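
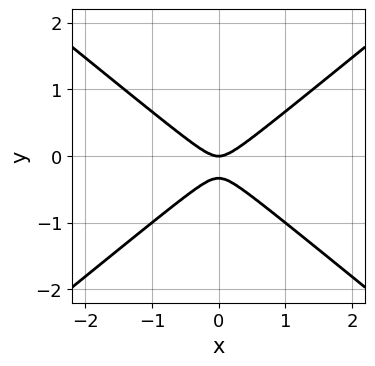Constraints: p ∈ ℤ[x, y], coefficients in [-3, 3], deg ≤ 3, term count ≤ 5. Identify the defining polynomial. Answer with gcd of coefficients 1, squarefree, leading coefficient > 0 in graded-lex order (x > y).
2*x^2 - 3*y^2 - y

(a) Degree: a generic line meets the curve in up to 2 points, so deg p = 2.
(b) Symmetries: mirror symmetry x ↦ −x ⇒ only even powers of x.
(c) From the visible intercepts: it crosses the x-axis at the gridline x = 0; it crosses the y-axis at the gridline y = 0.
(d) Together with the visible shape, these determine p as stated.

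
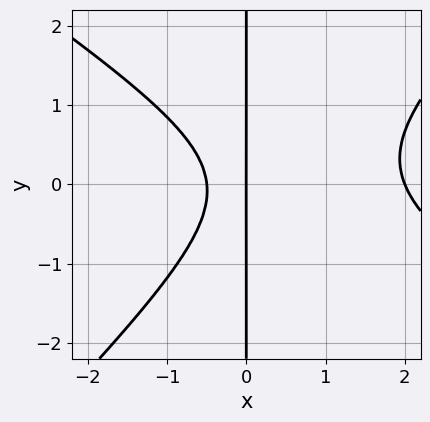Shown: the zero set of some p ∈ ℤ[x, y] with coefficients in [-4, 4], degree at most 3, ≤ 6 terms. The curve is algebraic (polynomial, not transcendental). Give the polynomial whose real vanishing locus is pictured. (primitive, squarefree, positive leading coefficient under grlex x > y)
First, the degree is 3 — a generic line meets the curve in up to 3 points.
Next, observable constraints: every point of the y-axis in the box is on the curve; among the integer gridlines, it crosses the x-axis at x ∈ {0, 2}.
Finally, these observations pin down the coefficients.

2*x^3 + x^2*y - 3*x*y^2 - 3*x^2 - 2*x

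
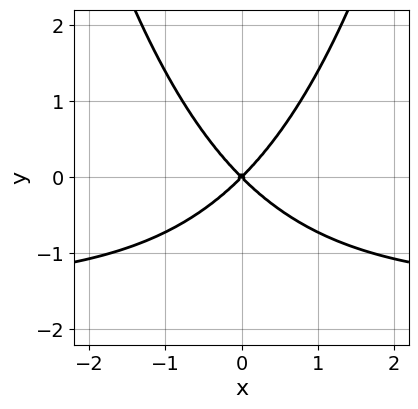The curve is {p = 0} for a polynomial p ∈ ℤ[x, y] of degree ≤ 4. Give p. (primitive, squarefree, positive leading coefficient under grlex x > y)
2*x^2*y + 3*x^2 - 3*y^2

deg p = 3. No degree-2 curve has this shape.
Symmetries: it's symmetric under x → −x, forcing even powers of x.
Checking where it meets the axes: one y-axis crossing is at y = 0; one x-axis crossing is at x = 0.
Fitting integer coefficients to these (and the overall shape) gives p.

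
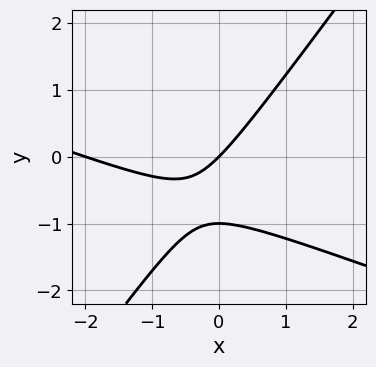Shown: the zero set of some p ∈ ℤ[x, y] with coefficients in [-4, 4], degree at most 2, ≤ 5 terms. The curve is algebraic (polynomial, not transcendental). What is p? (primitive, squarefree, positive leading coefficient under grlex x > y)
x^2 + 2*x*y - 2*y^2 + 2*x - 2*y

(a) The degree is 2 — no degree-1 curve has this shape.
(b) Against the integer gridlines: the x-axis gridline crossings are at x ∈ {-2, 0}; the y-axis gridline crossings are at y ∈ {-1, 0}.
(c) The integer polynomial consistent with all of this is the stated p.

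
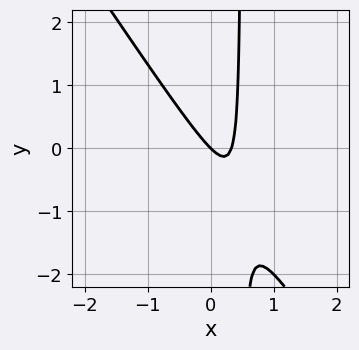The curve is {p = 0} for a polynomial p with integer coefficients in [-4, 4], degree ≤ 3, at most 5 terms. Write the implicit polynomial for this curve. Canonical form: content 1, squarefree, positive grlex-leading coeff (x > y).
(a) deg p = 2.
(b) Against the integer gridlines: it meets the x-axis at x = 0 (among the integer gridlines); it meets the y-axis at y = 0 (among the integer gridlines).
(c) Fitting integer coefficients to these (and the overall shape) gives p.

3*x^2 + 2*x*y - x - y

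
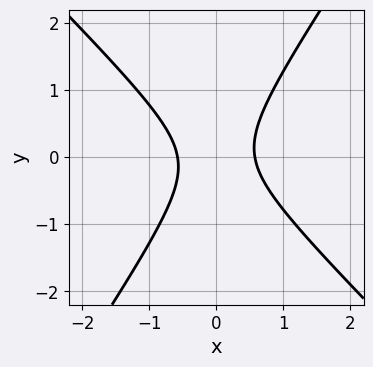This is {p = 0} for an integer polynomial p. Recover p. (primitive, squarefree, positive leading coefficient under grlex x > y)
deg p = 2. The shape is more complex than any degree-1 curve.
From the visible intercepts: it misses every integer gridline on the y-axis.
Matching integer coefficients to the picture gives p.

3*x^2 + x*y - 2*y^2 - 1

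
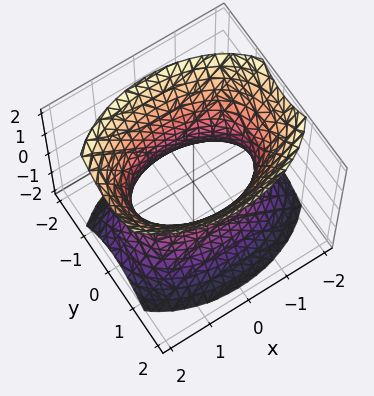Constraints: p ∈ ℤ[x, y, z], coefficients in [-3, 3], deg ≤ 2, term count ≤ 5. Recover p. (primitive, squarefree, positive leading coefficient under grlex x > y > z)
x^2 + 2*y^2 - z^2 - 2

First, deg p = 2.
Then, symmetries: mirror symmetry y ↦ −y ⇒ only even powers of y; it's symmetric under z → −z, forcing even powers of z; the x ↦ −x reflection is a symmetry, so x appears only in even powers.
Next, observable constraints: the y-axis gridline crossings are at y ∈ {-1, 1}; it misses every integer gridline on the z-axis.
Finally, these observations pin down the coefficients.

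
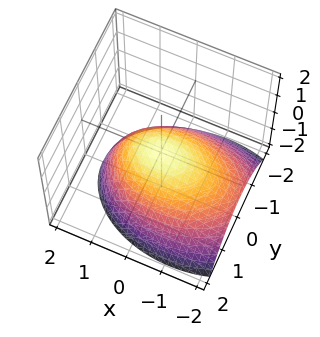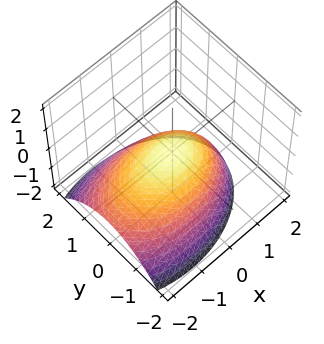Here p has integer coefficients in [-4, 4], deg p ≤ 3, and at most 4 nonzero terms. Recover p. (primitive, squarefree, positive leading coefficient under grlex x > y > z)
x^2 - x*z + 2*y^2 + 3*z

Degree: a generic line meets the surface in up to 2 points, so deg p = 2.
Against the integer gridlines: one y-axis crossing is at y = 0; it crosses the z-axis at the gridline z = 0; one x-axis crossing is at x = 0.
These observations pin down the coefficients.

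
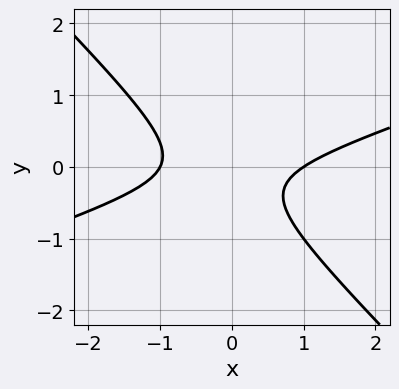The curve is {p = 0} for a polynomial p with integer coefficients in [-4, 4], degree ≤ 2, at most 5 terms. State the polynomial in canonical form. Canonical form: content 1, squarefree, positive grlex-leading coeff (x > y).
x^2 - 2*x*y - 3*y^2 - y - 1

deg p = 2. A generic line meets the curve in up to 2 points.
From the visible intercepts: among the integer gridlines, it crosses the x-axis at x ∈ {-1, 1}; the curve avoids every integer y-axis point in the box.
These observations pin down the coefficients.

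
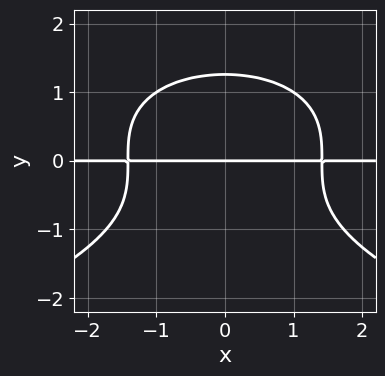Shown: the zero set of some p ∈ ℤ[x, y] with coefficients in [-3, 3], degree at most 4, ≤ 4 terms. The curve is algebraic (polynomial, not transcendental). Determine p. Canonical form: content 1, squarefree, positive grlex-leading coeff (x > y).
y^4 + x^2*y - 2*y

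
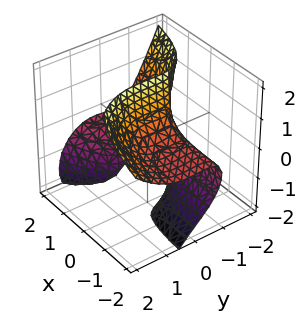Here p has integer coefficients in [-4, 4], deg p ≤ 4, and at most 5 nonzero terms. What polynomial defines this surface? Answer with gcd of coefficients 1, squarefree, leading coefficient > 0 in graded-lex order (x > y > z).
2*x*y*z + 2*x*z^2 + 2*y^3 + 3*x*z + 1

Degree: no degree-2 surface has this shape, so deg p = 3.
Observable constraints: no x-intercept at any integer in the box; no z-intercept at any integer in the box.
Matching integer coefficients to the picture gives p.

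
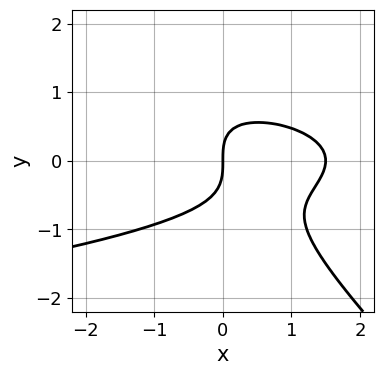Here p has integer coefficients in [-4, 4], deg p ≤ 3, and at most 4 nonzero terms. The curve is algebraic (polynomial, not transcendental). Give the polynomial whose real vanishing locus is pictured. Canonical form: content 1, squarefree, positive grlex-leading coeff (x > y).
(a) The degree is 3 — no degree-2 curve has this shape.
(b) From the visible intercepts: one y-axis crossing is at y = 0; one x-axis crossing is at x = 0.
(c) Assembling these constraints gives the stated polynomial.

3*x*y^2 + 3*y^3 + 2*x^2 - 3*x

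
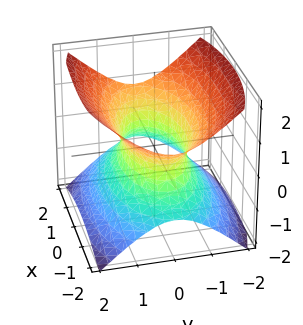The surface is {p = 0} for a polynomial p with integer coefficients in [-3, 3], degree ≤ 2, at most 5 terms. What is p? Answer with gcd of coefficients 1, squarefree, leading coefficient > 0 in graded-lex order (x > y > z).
First, deg p = 2. An hourglass — one-sheet hyperboloid; a quadric.
Next, symmetries: it's symmetric under z → −z, forcing even powers of z; it's symmetric under y → −y, forcing even powers of y; the x ↦ −x reflection is a symmetry, so x appears only in even powers.
Next, checking where it meets the axes: the surface avoids every integer z-axis point in the box.
Finally, assembling these constraints gives the stated polynomial.

x^2 + 3*y^2 - 3*z^2 - 2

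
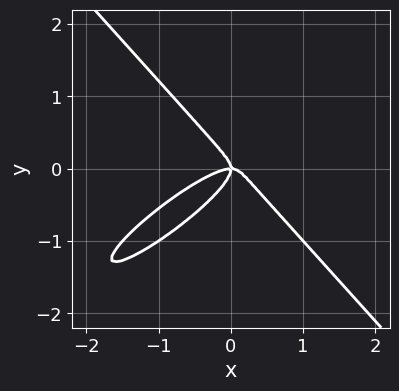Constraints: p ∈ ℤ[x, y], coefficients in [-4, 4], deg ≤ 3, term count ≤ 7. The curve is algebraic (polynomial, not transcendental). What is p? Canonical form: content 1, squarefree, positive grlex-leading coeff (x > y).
2*x^3 - 3*x^2*y - x*y^2 + 3*y^3 + x*y

First, degree: a generic line meets the curve in up to 3 points, so deg p = 3.
Then, against the integer gridlines: it crosses the y-axis at the gridline y = 0; it crosses the x-axis at the gridline x = 0.
Finally, together with the visible shape, these determine p as stated.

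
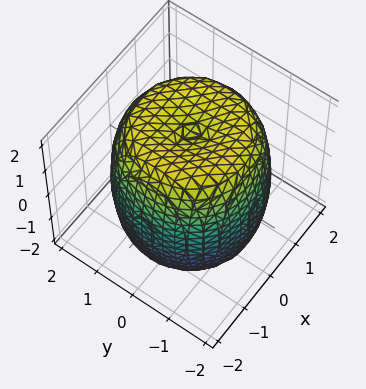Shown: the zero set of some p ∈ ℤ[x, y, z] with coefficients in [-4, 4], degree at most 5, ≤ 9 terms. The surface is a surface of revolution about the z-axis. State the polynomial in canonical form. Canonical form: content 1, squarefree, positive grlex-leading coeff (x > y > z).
x^4 + 2*x^2*y^2 + y^4 - 2*x^2 - 2*y^2 + z^2 - 3

(a) The degree is 4 — a generic line meets the surface in up to 4 points.
(b) Symmetries: rotational symmetry about the z-axis ⇒ p depends on x, y only through x² + y².
(c) From the axis intercepts and sections: a circular section at z = 0 has radius between 1 and 2.
(d) These observations pin down the coefficients.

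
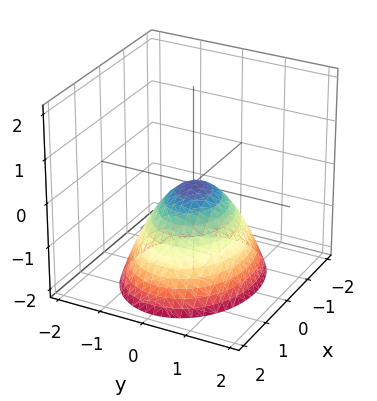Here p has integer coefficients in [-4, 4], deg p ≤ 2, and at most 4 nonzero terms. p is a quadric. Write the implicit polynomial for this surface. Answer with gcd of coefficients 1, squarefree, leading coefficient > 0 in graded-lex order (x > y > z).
2*x^2 + 3*y^2 + 3*z

First, the degree is 2 — a paraboloid; a quadric.
Then, symmetries: the y ↦ −y reflection is a symmetry, so y appears only in even powers; mirror symmetry x ↦ −x ⇒ only even powers of x.
Then, from the visible intercepts: it meets the z-axis at z = 0 (among the integer gridlines); it meets the x-axis at x = 0 (among the integer gridlines); one y-axis crossing is at y = 0.
Finally, matching integer coefficients to the picture gives p.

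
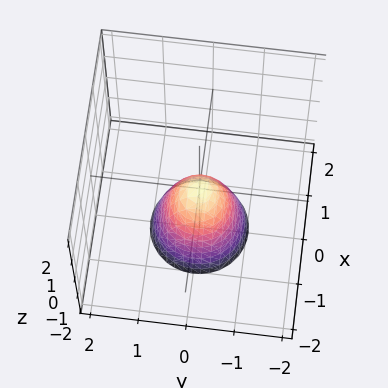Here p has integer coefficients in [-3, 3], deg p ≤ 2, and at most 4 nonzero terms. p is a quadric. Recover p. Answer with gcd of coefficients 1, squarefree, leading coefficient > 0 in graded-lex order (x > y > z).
2*x^2 + 2*y^2 + z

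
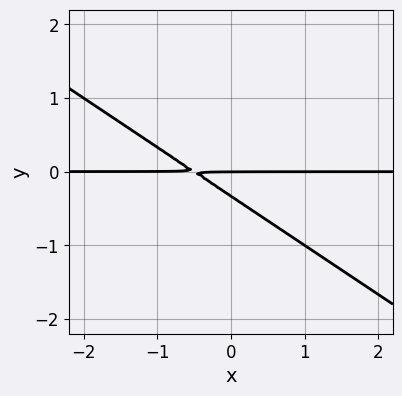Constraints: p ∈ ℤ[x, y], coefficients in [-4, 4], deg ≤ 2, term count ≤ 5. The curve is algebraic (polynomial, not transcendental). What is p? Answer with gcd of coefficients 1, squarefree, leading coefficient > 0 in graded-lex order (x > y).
2*x*y + 3*y^2 + y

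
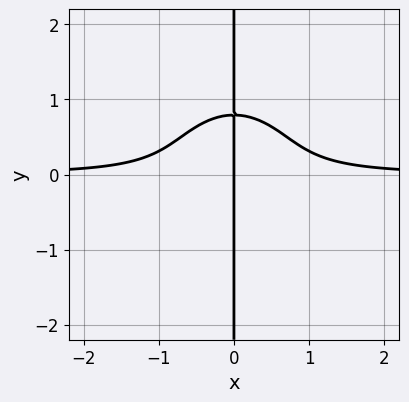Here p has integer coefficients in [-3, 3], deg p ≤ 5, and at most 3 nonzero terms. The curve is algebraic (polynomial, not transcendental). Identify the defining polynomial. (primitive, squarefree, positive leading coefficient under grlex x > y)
First, deg p = 4. No degree-3 curve has this shape.
Next, against the integer gridlines: the visible y-axis segment lies entirely on the curve; it crosses the x-axis at the gridline x = 0.
Finally, assembling these constraints gives the stated polynomial.

3*x^3*y + 2*x*y^3 - x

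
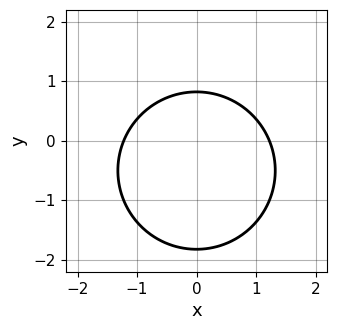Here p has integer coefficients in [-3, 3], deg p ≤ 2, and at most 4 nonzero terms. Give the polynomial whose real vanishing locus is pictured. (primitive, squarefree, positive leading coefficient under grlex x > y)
(a) deg p = 2.
(b) Symmetries: mirror symmetry x ↦ −x ⇒ only even powers of x.
(c) Solving for integer coefficients yields p as stated.

2*x^2 + 2*y^2 + 2*y - 3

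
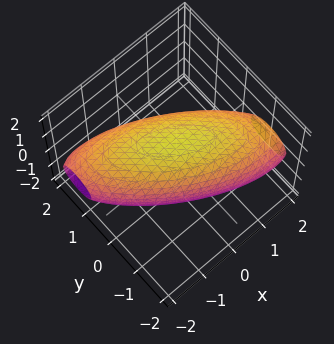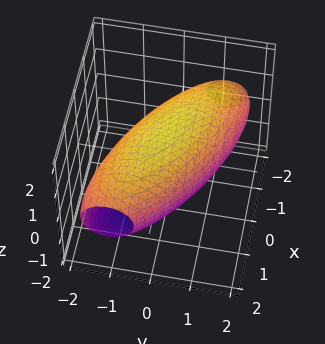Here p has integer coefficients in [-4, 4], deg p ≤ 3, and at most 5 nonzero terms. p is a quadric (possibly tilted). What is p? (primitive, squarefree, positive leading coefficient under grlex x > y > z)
The degree is 2 — the shape is more complex than any degree-1 surface.
Solving for integer coefficients yields p as stated.

x^2 + 2*x*y + 2*y^2 + 2*z^2 - 3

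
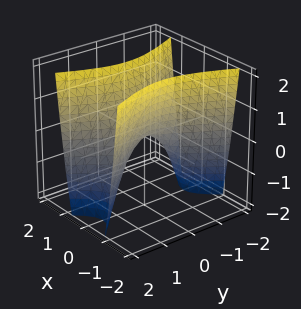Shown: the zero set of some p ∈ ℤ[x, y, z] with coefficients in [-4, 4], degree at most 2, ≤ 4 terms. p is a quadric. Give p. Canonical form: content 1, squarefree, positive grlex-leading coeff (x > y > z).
deg p = 2. A hyperbolic paraboloid; a quadric.
Symmetries: it's symmetric under y → −y, forcing even powers of y; the x ↦ −x reflection is a symmetry, so x appears only in even powers.
Checking where it meets the axes: one x-axis crossing is at x = 0; it crosses the z-axis at the gridline z = 0.
Putting this together gives p.

3*x^2 - y^2 - z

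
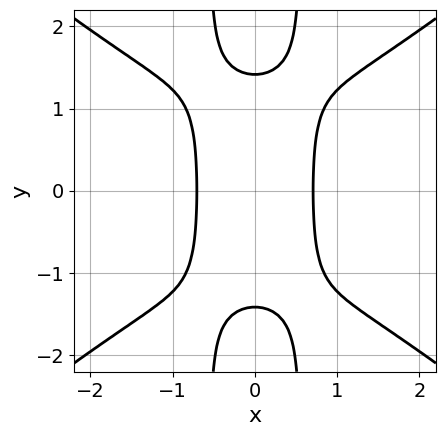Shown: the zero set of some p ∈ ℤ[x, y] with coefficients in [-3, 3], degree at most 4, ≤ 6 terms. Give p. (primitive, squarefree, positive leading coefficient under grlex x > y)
First, degree: a generic line meets the curve in up to 4 points, so deg p = 4.
Then, symmetries: the x ↦ −x reflection is a symmetry, so x appears only in even powers; the y ↦ −y reflection is a symmetry, so y appears only in even powers.
Finally, together with the visible shape, these determine p as stated.

2*x^4 - 3*x^2*y^2 + 3*x^2 + y^2 - 2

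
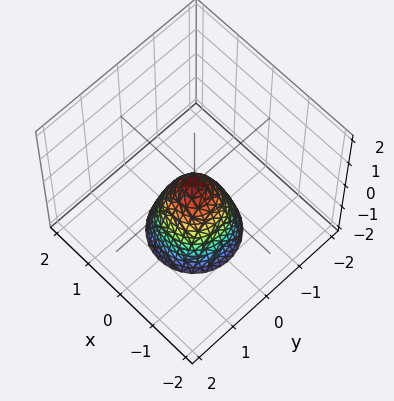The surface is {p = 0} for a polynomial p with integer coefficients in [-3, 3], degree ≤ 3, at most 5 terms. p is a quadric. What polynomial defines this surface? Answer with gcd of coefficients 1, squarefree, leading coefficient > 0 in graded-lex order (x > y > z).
2*x^2 + 2*y^2 + z

Degree: a single bowl opening along one axis; a quadric, so deg p = 2.
Symmetry: the surface is invariant under rotation about z: p = q(x² + y², z).
Observable constraints: a circular section at z = -1 has radius between 0 and 1; it meets the x-axis at x = 0 (among the integer gridlines).
These observations pin down the coefficients.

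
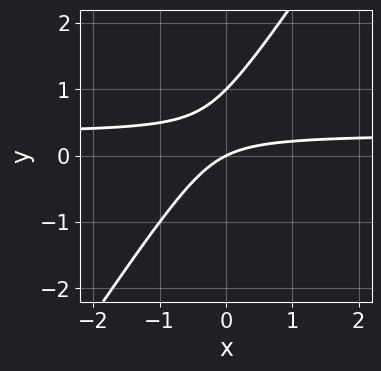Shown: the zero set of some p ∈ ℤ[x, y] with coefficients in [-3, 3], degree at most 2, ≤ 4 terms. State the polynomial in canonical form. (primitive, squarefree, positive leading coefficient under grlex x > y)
1. Degree: a generic line meets the curve in up to 2 points, so deg p = 2.
2. Reading off the gridlines: it meets the x-axis at x = 0 (among the integer gridlines); the y-axis gridline crossings are at y ∈ {0, 1}.
3. Together with the visible shape, these determine p as stated.

3*x*y - 2*y^2 - x + 2*y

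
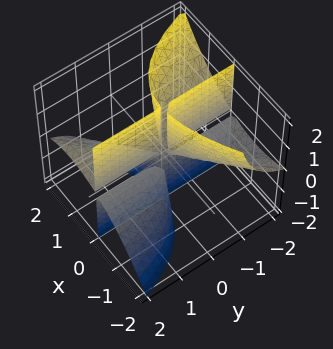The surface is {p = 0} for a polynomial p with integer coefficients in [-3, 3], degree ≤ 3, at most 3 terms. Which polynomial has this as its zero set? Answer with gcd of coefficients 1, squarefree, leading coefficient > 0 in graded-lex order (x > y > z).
x^3 - x^2*y + 2*x*y*z

(a) There are 2 components. Treating them together as one polynomial.
(b) deg p = 3. The shape is more complex than any degree-2 surface.
(c) Observable constraints: the visible z-axis segment lies entirely on the surface; it meets the x-axis at x = 0 (among the integer gridlines).
(d) Solving for integer coefficients yields p as stated.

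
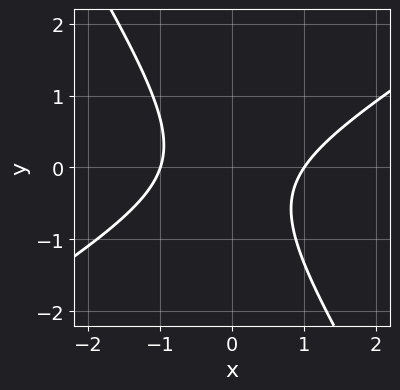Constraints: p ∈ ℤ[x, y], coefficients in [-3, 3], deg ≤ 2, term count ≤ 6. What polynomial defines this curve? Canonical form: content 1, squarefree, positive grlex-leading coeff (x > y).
Degree: a generic line meets the curve in up to 2 points, so deg p = 2.
Checking where it meets the axes: among the integer gridlines, it crosses the x-axis at x ∈ {-1, 1}; no y-intercept at any integer in the box.
Together with the visible shape, these determine p as stated.

3*x^2 - 3*x*y - 3*y^2 - y - 3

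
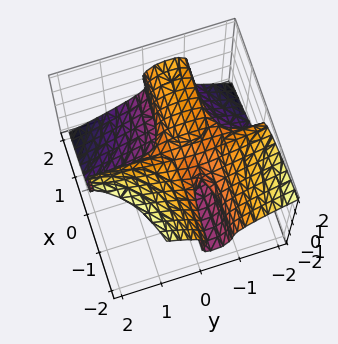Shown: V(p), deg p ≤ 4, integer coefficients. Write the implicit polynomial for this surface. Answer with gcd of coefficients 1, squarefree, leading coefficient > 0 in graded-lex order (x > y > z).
deg p = 3.
Checking where it meets the axes: every point of the y-axis in the box is on the surface; every point of the x-axis in the box is on the surface; one z-axis crossing is at z = 1.
These observations pin down the coefficients.

3*x*y^2 + x*y*z + 3*z^3 + 2*x*y - 3*z^2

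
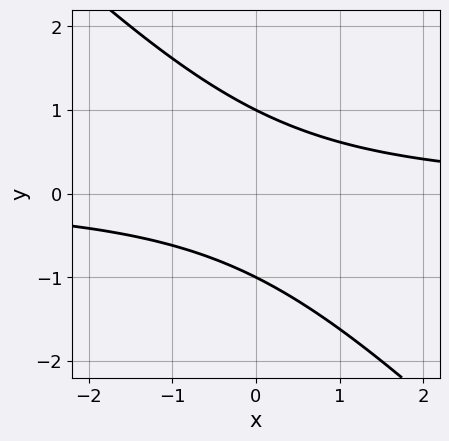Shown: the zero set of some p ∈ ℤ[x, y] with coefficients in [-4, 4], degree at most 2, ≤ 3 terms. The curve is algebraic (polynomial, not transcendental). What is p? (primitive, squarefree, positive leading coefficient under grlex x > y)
x*y + y^2 - 1

(a) Degree: a generic line meets the curve in up to 2 points, so deg p = 2.
(b) Observable constraints: no x-intercept at any integer in the box; among the integer gridlines, it crosses the y-axis at y ∈ {-1, 1}.
(c) These observations pin down the coefficients.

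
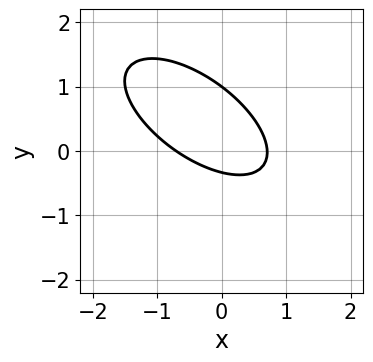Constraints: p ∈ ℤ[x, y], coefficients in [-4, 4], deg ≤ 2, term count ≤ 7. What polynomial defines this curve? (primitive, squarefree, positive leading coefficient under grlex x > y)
2*x^2 + 3*x*y + 3*y^2 - 2*y - 1

The degree is 2 — no degree-1 curve has this shape.
From the visible intercepts: it meets the y-axis at y = 1 (among the integer gridlines).
Assembling these constraints gives the stated polynomial.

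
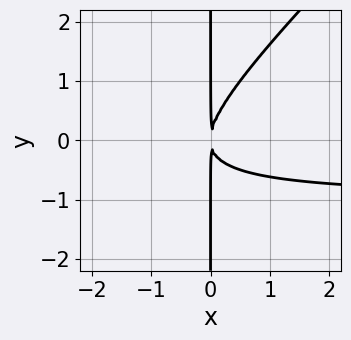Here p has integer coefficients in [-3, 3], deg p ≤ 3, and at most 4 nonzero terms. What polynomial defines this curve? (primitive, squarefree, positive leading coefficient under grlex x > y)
x^2*y - x*y^2 + x^2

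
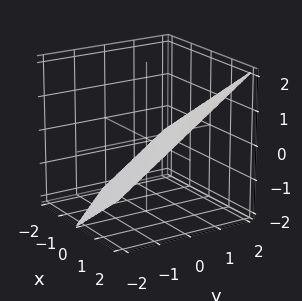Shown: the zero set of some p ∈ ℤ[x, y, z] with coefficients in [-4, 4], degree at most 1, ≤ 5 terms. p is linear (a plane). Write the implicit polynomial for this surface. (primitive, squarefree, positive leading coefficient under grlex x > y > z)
First, degree: every cross-section is a straight line — this is a plane, so deg p = 1.
Then, observable constraints: it meets the y-axis at y = 1 (among the integer gridlines); it crosses the x-axis at the gridline x = 1.
Finally, the integer polynomial consistent with all of this is the stated p.

2*x + 2*y - 3*z - 2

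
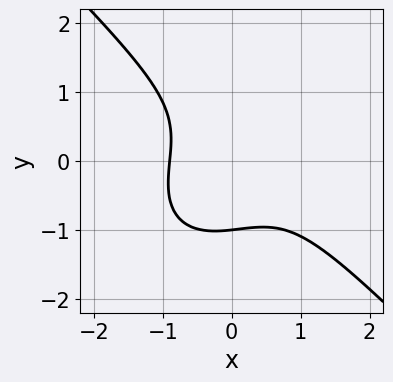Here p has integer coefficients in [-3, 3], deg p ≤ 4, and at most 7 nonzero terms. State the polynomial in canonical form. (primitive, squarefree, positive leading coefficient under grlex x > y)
First, deg p = 3. A generic line meets the curve in up to 3 points.
Then, checking where it meets the axes: it meets the y-axis at y = -1 (among the integer gridlines).
Finally, these observations pin down the coefficients.

3*x^3 + 3*y^3 - x^2 + x*y + 3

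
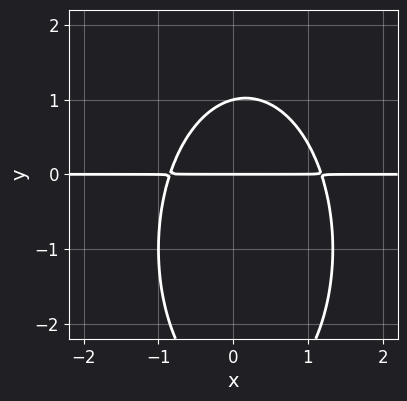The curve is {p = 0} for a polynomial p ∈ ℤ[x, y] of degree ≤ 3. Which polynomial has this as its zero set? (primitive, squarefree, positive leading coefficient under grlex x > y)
3*x^2*y + y^3 - x*y + 2*y^2 - 3*y

1. Degree: a generic line meets the curve in up to 3 points, so deg p = 3.
2. Observable constraints: the visible x-axis segment lies entirely on the curve; the y-axis gridline crossings are at y ∈ {0, 1}.
3. Fitting integer coefficients to these (and the overall shape) gives p.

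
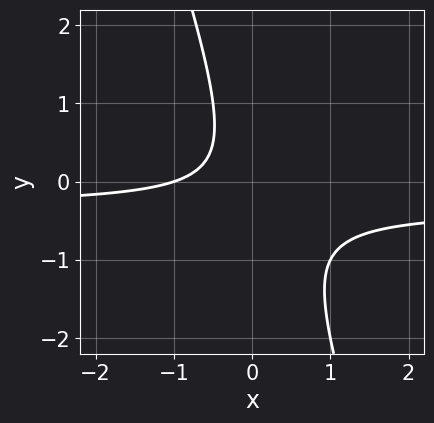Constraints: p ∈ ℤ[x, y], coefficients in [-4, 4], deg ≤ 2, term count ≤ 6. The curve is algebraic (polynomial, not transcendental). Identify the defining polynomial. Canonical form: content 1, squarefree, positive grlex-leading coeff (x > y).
First, deg p = 2. The shape is more complex than any degree-1 curve.
Then, from the visible intercepts: one x-axis crossing is at x = -1; it misses every integer gridline on the y-axis.
Finally, solving for integer coefficients yields p as stated.

3*x*y + y^2 + x + 1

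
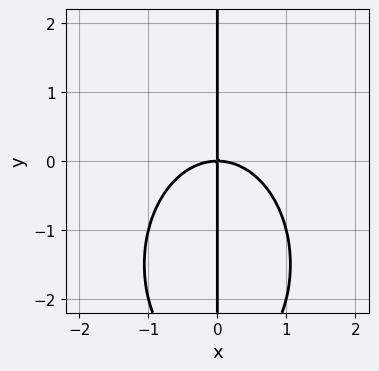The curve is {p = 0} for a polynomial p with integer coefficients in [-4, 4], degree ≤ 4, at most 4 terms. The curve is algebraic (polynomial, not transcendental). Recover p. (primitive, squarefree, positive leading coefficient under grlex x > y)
2*x^3 + x*y^2 + 3*x*y

deg p = 3. The shape is more complex than any degree-2 curve.
From the visible intercepts: the visible y-axis segment lies entirely on the curve; one x-axis crossing is at x = 0.
Fitting integer coefficients to these (and the overall shape) gives p.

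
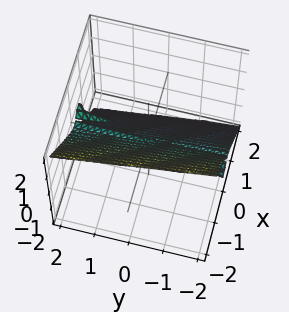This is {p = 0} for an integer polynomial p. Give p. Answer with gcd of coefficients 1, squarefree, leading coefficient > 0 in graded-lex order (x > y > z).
3*x^3 - x*y*z + 2*z^3

(a) There are 3 components. They look like related sheets of one shape, so recover p as a whole.
(b) The degree is 3 — no degree-2 surface has this shape.
(c) Observable constraints: one x-axis crossing is at x = 0; it meets the z-axis at z = 0 (among the integer gridlines); every point of the y-axis in the box is on the surface.
(d) Matching integer coefficients to the picture gives p.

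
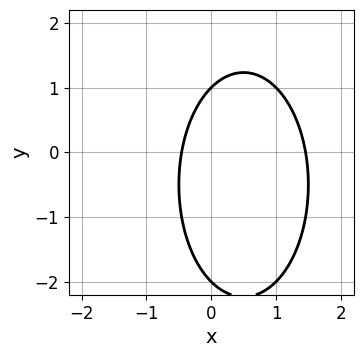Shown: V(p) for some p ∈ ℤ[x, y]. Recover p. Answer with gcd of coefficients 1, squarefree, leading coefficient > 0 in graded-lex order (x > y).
3*x^2 + y^2 - 3*x + y - 2

First, the degree is 2 — no degree-1 curve has this shape.
Next, from the axis intercepts and sections: the y-axis gridline crossings are at y ∈ {-2, 1}.
Finally, solving for integer coefficients yields p as stated.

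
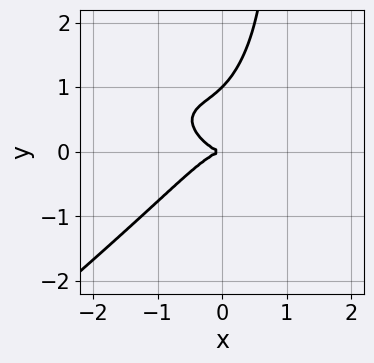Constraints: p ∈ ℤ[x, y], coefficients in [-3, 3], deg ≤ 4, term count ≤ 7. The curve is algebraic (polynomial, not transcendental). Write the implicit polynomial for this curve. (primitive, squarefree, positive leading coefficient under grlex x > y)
First, deg p = 4.
Next, from the visible intercepts: it crosses the x-axis at the gridline x = 0; the y-axis gridline crossings are at y ∈ {0, 1}.
Finally, putting this together gives p.

2*x^3*y - 3*x*y^3 - 3*x^3 + 3*y^3 - 3*y^2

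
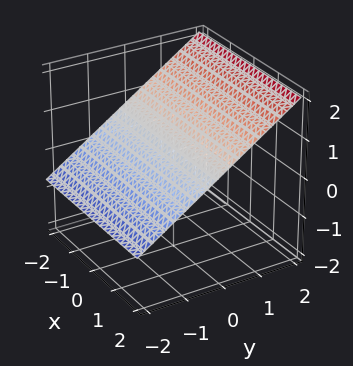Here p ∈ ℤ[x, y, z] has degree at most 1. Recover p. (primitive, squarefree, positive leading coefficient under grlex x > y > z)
(a) deg p = 1. Every cross-section is a straight line — this is a plane.
(b) From the visible intercepts: one y-axis crossing is at y = -1; the surface avoids every integer x-axis point in the box.
(c) These observations pin down the coefficients.

2*y - 3*z + 2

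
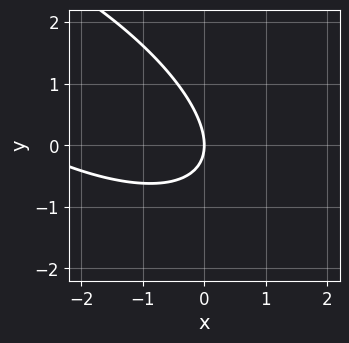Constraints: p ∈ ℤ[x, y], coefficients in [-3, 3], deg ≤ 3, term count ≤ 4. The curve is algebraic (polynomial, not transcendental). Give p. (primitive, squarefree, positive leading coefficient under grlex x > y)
x^2 + 2*x*y + 2*y^2 + 3*x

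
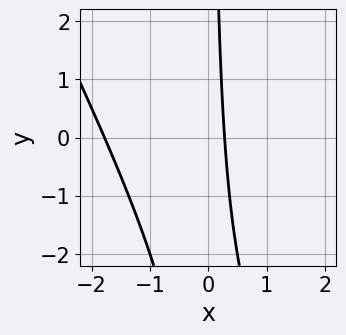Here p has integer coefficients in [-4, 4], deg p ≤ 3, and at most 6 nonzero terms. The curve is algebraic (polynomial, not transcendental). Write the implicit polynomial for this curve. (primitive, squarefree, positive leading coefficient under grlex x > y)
2*x^2 + x*y + 3*x - 1

1. Degree: a generic line meets the curve in up to 2 points, so deg p = 2.
2. From the axis intercepts and sections: no y-intercept at any integer in the box.
3. Assembling these constraints gives the stated polynomial.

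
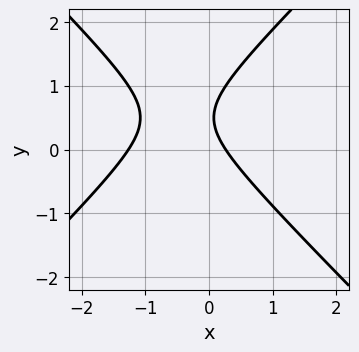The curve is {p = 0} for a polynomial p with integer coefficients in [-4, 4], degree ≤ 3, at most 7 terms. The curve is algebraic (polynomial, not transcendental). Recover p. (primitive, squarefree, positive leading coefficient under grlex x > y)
3*x^2 - 3*y^2 + 3*x + 3*y - 1

(a) The degree is 2 — no degree-1 curve has this shape.
(b) Checking where it meets the axes: no y-intercept at any integer in the box.
(c) Together with the visible shape, these determine p as stated.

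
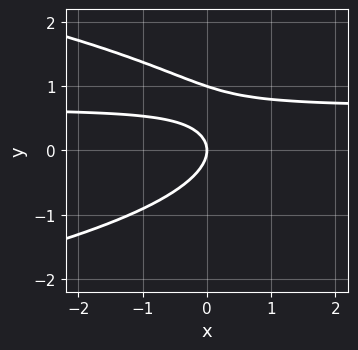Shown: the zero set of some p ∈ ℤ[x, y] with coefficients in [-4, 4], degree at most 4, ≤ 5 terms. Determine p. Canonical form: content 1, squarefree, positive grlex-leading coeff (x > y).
(a) deg p = 3. No degree-2 curve has this shape.
(b) Against the integer gridlines: it meets the x-axis at x = 0 (among the integer gridlines); the y-axis gridline crossings are at y ∈ {0, 1}.
(c) These observations pin down the coefficients.

3*y^3 + 3*x*y - 3*y^2 - 2*x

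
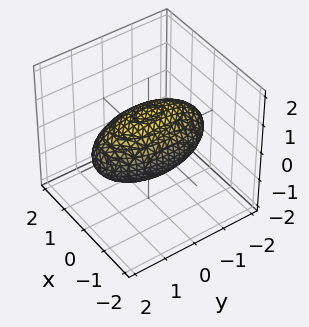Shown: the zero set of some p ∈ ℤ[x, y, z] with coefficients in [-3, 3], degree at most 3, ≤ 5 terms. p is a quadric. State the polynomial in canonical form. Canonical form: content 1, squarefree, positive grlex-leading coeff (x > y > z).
deg p = 2.
Symmetries: the x ↦ −x reflection is a symmetry, so x appears only in even powers; mirror symmetry z ↦ −z ⇒ only even powers of z; the y ↦ −y reflection is a symmetry, so y appears only in even powers.
From the axis intercepts and sections: among the integer gridlines, it crosses the z-axis at z ∈ {-1, 1}; among the integer gridlines, it crosses the x-axis at x ∈ {-1, 1}.
Matching integer coefficients to the picture gives p.

3*x^2 + y^2 + 3*z^2 - 3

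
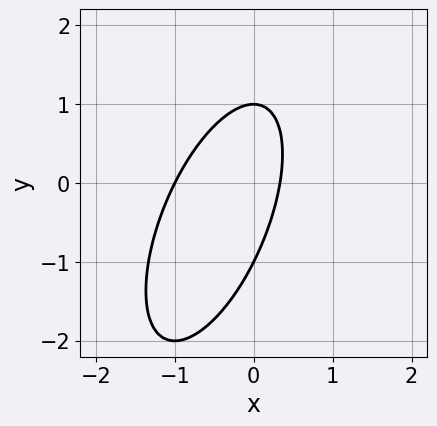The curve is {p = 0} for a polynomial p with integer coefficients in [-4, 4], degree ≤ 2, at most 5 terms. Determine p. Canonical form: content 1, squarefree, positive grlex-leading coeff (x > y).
deg p = 2. A generic line meets the curve in up to 2 points.
From the axis intercepts and sections: it crosses the x-axis at the gridline x = -1; among the integer gridlines, it crosses the y-axis at y ∈ {-1, 1}.
Fitting integer coefficients to these (and the overall shape) gives p.

3*x^2 - 2*x*y + y^2 + 2*x - 1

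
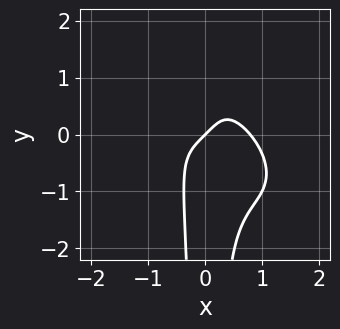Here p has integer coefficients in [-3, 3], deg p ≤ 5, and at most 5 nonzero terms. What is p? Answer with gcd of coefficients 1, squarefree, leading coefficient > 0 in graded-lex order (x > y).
2*x^4 + 3*x^3*y + 3*x^2*y^2 - x + y

deg p = 4. The shape is more complex than any degree-3 curve.
Checking where it meets the axes: one x-axis crossing is at x = 0; it crosses the y-axis at the gridline y = 0.
Solving for integer coefficients yields p as stated.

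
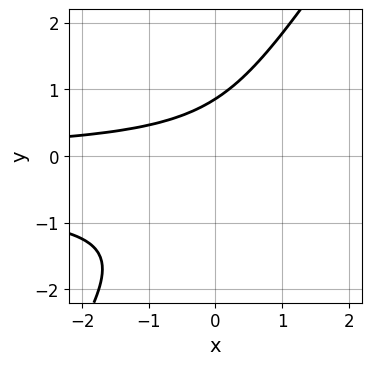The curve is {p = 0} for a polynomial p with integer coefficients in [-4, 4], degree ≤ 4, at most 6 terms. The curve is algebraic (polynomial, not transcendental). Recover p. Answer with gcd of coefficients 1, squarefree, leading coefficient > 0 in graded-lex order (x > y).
3*x*y^2 - 2*y^3 + 2*x*y - y^2 + 2

First, degree: no degree-2 curve has this shape, so deg p = 3.
Next, from the visible intercepts: the curve avoids every integer x-axis point in the box.
Finally, matching integer coefficients to the picture gives p.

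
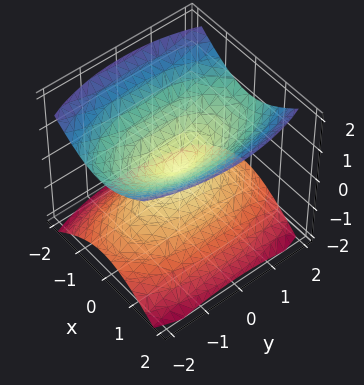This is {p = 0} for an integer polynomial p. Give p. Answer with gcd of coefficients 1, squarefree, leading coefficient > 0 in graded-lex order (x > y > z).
3*x^2 + y^2 - 3*z^2

1. There are 2 components. Treating them together as one polynomial.
2. The degree is 2 — two nappes meeting at a single point; a quadric.
3. Symmetries: the z ↦ −z reflection is a symmetry, so z appears only in even powers; it's symmetric under y → −y, forcing even powers of y; mirror symmetry x ↦ −x ⇒ only even powers of x.
4. Checking where it meets the axes: one y-axis crossing is at y = 0; one z-axis crossing is at z = 0; it crosses the x-axis at the gridline x = 0.
5. Together with the visible shape, these determine p as stated.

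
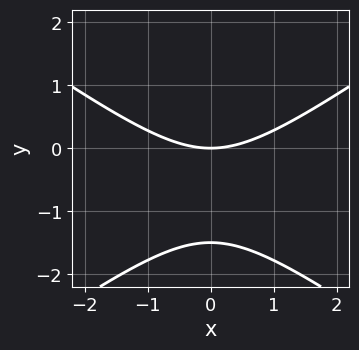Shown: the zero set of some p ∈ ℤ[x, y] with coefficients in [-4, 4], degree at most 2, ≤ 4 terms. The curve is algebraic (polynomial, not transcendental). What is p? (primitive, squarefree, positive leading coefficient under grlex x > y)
x^2 - 2*y^2 - 3*y

1. deg p = 2. No degree-1 curve has this shape.
2. Symmetries: it's symmetric under x → −x, forcing even powers of x.
3. From the visible intercepts: one y-axis crossing is at y = 0; one x-axis crossing is at x = 0.
4. Together with the visible shape, these determine p as stated.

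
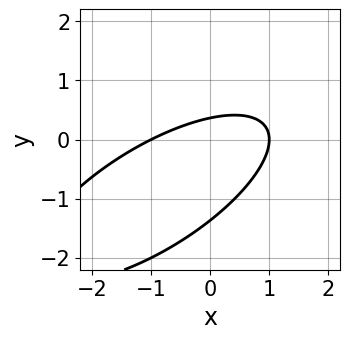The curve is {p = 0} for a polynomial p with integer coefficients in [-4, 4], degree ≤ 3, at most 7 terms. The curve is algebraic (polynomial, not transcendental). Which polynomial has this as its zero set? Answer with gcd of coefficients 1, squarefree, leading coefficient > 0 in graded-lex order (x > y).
(a) The degree is 2 — the shape is more complex than any degree-1 curve.
(b) Observable constraints: the x-axis gridline crossings are at x ∈ {-1, 1}.
(c) Together with the visible shape, these determine p as stated.

x^2 - 2*x*y + 2*y^2 + 2*y - 1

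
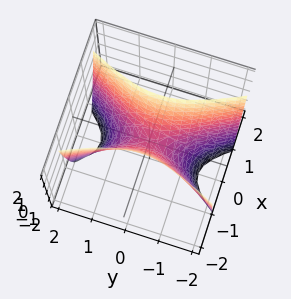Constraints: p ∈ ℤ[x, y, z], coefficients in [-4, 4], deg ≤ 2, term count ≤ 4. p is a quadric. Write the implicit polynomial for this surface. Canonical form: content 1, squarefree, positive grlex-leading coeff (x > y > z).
1. deg p = 2. A hyperbolic paraboloid; a quadric.
2. Symmetries: the x ↦ −x reflection is a symmetry, so x appears only in even powers; the y ↦ −y reflection is a symmetry, so y appears only in even powers.
3. Checking where it meets the axes: it crosses the x-axis at the gridline x = 0; it crosses the z-axis at the gridline z = 0; one y-axis crossing is at y = 0.
4. Fitting integer coefficients to these (and the overall shape) gives p.

3*x^2 - y^2 - z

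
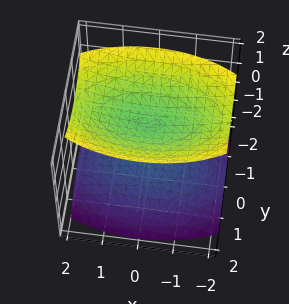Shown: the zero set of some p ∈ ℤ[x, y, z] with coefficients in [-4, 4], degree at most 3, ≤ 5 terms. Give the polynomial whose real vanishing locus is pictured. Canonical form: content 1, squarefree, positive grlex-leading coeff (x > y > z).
x^2 + 3*y^2 - 3*z^2 + 3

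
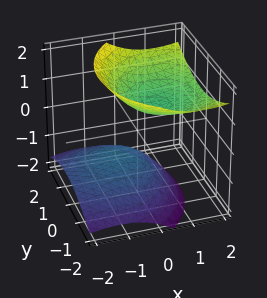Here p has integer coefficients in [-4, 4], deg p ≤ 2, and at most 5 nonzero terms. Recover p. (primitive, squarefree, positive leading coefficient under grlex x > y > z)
2*x^2 - 3*x*z + 2*y^2 - 3*z^2 + 2

I count 2 distinct pieces.
Degree: the shape is more complex than any degree-1 surface, so deg p = 2.
Observable constraints: it misses every integer gridline on the x-axis; it misses every integer gridline on the y-axis.
Putting this together gives p.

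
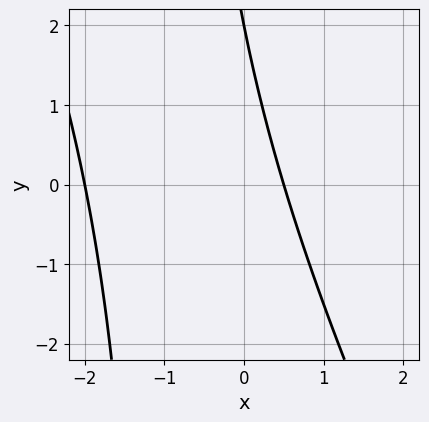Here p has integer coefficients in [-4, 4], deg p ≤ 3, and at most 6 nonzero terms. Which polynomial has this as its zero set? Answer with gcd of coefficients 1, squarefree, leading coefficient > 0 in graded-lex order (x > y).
2*x^2 + x*y + 3*x + y - 2

Degree: the shape is more complex than any degree-1 curve, so deg p = 2.
Reading off the gridlines: one y-axis crossing is at y = 2; it meets the x-axis at x = -2 (among the integer gridlines).
The integer polynomial consistent with all of this is the stated p.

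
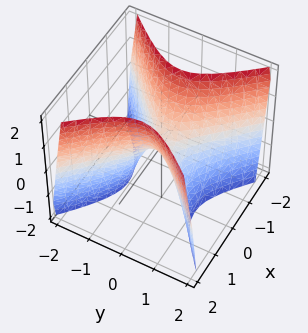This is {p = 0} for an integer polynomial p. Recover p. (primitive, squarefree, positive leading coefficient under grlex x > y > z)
deg p = 2. A hyperbolic paraboloid; a quadric.
Symmetries: the x ↦ −x reflection is a symmetry, so x appears only in even powers; mirror symmetry y ↦ −y ⇒ only even powers of y.
From the visible intercepts: it meets the z-axis at z = 0 (among the integer gridlines); one y-axis crossing is at y = 0.
Solving for integer coefficients yields p as stated.

2*x^2 - 2*y^2 - z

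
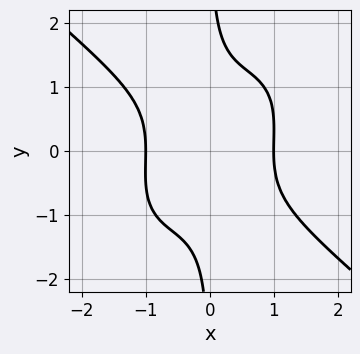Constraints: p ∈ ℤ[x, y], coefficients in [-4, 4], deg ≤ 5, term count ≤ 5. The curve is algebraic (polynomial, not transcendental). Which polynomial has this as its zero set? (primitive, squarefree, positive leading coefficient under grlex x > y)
2*x^4 - x^2*y^2 + 2*x*y^3 - 2

(a) The degree is 4 — a generic line meets the curve in up to 4 points.
(b) Checking where it meets the axes: among the integer gridlines, it crosses the x-axis at x ∈ {-1, 1}; it misses every integer gridline on the y-axis.
(c) Fitting integer coefficients to these (and the overall shape) gives p.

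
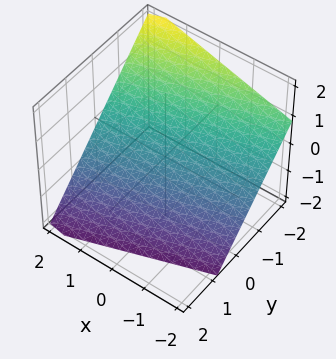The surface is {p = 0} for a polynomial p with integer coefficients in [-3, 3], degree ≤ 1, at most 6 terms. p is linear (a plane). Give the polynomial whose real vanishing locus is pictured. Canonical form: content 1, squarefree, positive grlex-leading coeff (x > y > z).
(a) The degree is 1 — the surface is flat (a plane).
(b) Against the integer gridlines: it crosses the x-axis at the gridline x = 2.
(c) Together with the visible shape, these determine p as stated.

x - 3*y - 3*z - 2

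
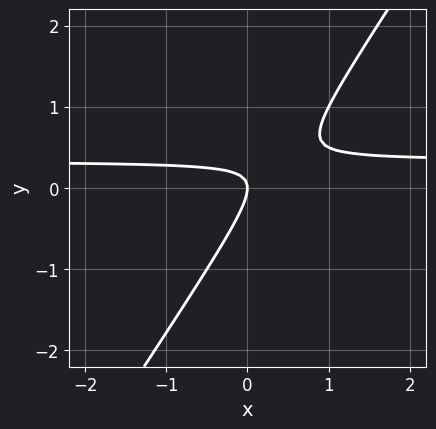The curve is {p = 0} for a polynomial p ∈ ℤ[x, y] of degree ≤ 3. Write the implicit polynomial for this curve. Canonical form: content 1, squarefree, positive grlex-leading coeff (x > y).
3*x*y - 2*y^2 - x

(a) deg p = 2.
(b) Reading off the gridlines: one x-axis crossing is at x = 0; it meets the y-axis at y = 0 (among the integer gridlines).
(c) Solving for integer coefficients yields p as stated.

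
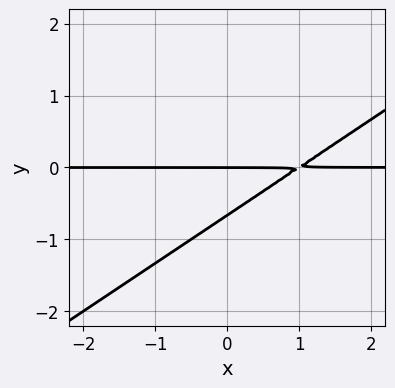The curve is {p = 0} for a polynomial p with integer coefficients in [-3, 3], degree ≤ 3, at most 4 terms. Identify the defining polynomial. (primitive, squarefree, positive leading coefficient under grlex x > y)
(a) deg p = 2.
(b) Against the integer gridlines: one y-axis crossing is at y = 0; every point of the x-axis in the box is on the curve.
(c) Matching integer coefficients to the picture gives p.

2*x*y - 3*y^2 - 2*y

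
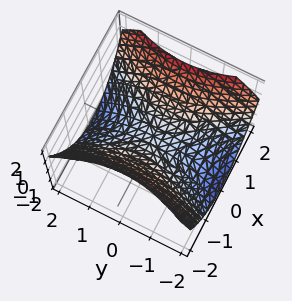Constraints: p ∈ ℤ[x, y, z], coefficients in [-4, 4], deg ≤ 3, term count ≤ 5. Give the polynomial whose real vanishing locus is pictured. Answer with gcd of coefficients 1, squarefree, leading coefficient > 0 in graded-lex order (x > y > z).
First, the degree is 2 — a saddle surface; a quadric.
Then, symmetries: mirror symmetry y ↦ −y ⇒ only even powers of y; mirror symmetry x ↦ −x ⇒ only even powers of x.
Next, checking where it meets the axes: it meets the z-axis at z = 0 (among the integer gridlines); one y-axis crossing is at y = 0; it meets the x-axis at x = 0 (among the integer gridlines).
Finally, fitting integer coefficients to these (and the overall shape) gives p.

2*x^2 - y^2 - 3*z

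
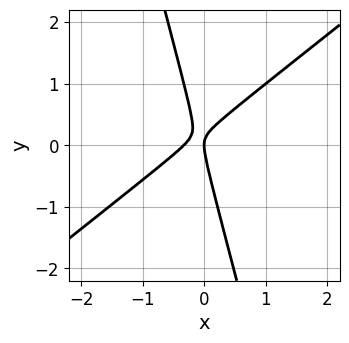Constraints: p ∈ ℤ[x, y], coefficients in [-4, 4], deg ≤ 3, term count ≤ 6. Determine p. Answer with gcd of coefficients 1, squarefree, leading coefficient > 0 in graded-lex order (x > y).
1. The degree is 2 — no degree-1 curve has this shape.
2. Reading off the gridlines: it meets the x-axis at x = 0 (among the integer gridlines); it crosses the y-axis at the gridline y = 0.
3. Matching integer coefficients to the picture gives p.

3*x^2 - 3*x*y - y^2 + x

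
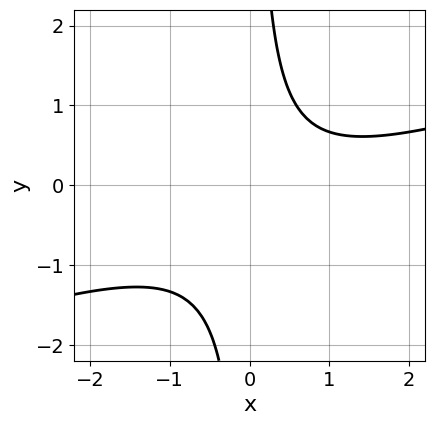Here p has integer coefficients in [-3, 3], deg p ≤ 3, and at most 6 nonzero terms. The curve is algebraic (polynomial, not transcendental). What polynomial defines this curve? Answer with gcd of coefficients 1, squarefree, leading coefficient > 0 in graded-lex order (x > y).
x^2 - 3*x*y - x + 2

1. Degree: no degree-1 curve has this shape, so deg p = 2.
2. From the visible intercepts: it misses every integer gridline on the y-axis; the curve avoids every integer x-axis point in the box.
3. These observations pin down the coefficients.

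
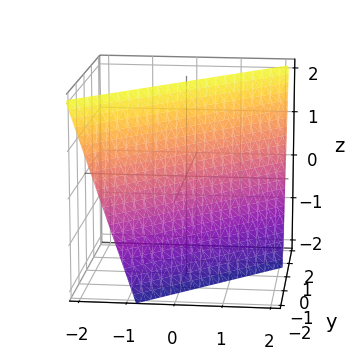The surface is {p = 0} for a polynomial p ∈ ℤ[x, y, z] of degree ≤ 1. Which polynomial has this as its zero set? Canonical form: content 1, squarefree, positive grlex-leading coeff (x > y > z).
3*x - 3*y + z - 2

Degree: the surface is flat (a plane), so deg p = 1.
From the visible intercepts: one z-axis crossing is at z = 2.
Putting this together gives p.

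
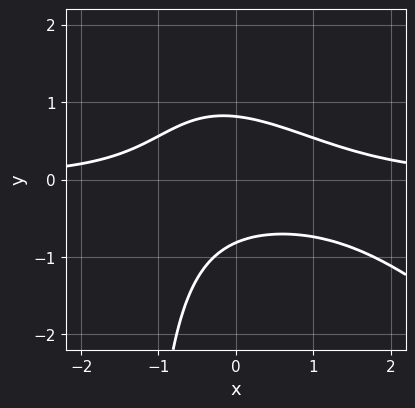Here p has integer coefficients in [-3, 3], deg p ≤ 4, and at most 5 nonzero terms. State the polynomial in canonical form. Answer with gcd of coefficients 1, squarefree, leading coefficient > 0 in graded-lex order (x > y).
2*x^2*y + 2*x*y^2 - x*y + 3*y^2 - 2

(a) The degree is 3 — no degree-2 curve has this shape.
(b) Checking where it meets the axes: it misses every integer gridline on the x-axis.
(c) Fitting integer coefficients to these (and the overall shape) gives p.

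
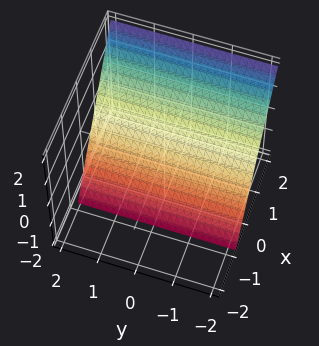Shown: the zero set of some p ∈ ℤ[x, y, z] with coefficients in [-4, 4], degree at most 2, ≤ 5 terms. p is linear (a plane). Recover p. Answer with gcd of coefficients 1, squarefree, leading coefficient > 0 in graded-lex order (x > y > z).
First, the degree is 1 — the surface is flat (a plane).
Then, from the axis intercepts and sections: it misses every integer gridline on the y-axis; it crosses the z-axis at the gridline z = -1.
Finally, together with the visible shape, these determine p as stated.

3*x - 2*z - 2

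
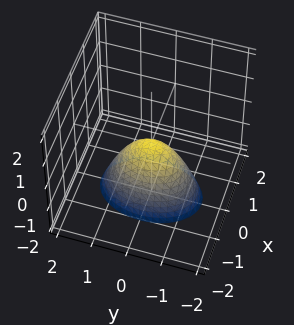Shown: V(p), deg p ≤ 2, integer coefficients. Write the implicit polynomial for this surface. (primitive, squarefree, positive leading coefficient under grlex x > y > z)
2*x^2 + y^2 + z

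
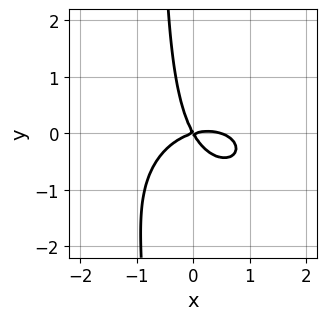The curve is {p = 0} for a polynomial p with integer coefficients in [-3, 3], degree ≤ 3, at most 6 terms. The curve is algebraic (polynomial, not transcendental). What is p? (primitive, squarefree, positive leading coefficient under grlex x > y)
The degree is 3 — no degree-2 curve has this shape.
Reading off the gridlines: it meets the x-axis at x = 0 (among the integer gridlines); one y-axis crossing is at y = 0.
Matching integer coefficients to the picture gives p.

2*x^3 + 3*x*y^2 - x^2 + 3*x*y + 2*y^2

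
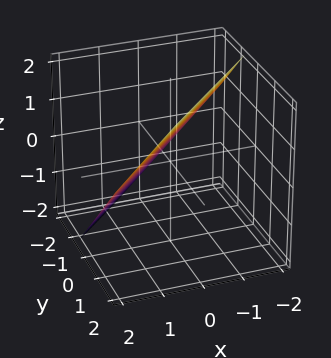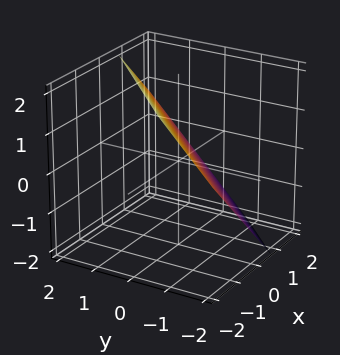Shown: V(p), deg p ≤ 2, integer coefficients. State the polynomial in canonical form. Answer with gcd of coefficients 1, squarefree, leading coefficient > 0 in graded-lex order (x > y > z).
3*x - 3*y + 3*z - 2

(a) The degree is 1 — every cross-section is a straight line — this is a plane.
(b) The integer polynomial consistent with all of this is the stated p.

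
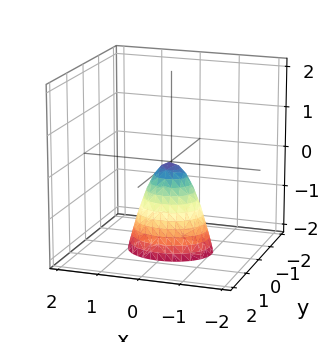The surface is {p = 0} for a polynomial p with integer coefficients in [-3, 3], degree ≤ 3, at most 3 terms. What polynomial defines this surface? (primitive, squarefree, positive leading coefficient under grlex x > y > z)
(a) The degree is 2 — a single bowl opening along one axis; a quadric.
(b) Symmetries: mirror symmetry x ↦ −x ⇒ only even powers of x; it's symmetric under y → −y, forcing even powers of y.
(c) Observable constraints: it meets the x-axis at x = 0 (among the integer gridlines); it crosses the z-axis at the gridline z = 0; it meets the y-axis at y = 0 (among the integer gridlines).
(d) Together with the visible shape, these determine p as stated.

2*x^2 + 3*y^2 + z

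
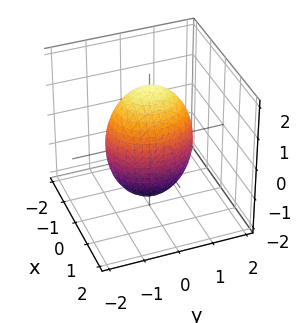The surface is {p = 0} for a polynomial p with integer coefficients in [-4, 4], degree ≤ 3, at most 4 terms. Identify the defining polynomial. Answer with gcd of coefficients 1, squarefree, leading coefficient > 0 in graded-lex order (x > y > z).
1. deg p = 2. A closed, bounded, convex surface; a quadric.
2. Symmetries: the x ↦ −x reflection is a symmetry, so x appears only in even powers; it's symmetric under y → −y, forcing even powers of y; the z ↦ −z reflection is a symmetry, so z appears only in even powers.
3. From the axis intercepts and sections: the x-axis gridline crossings are at x ∈ {-1, 1}.
4. These observations pin down the coefficients.

3*x^2 + 2*y^2 + z^2 - 3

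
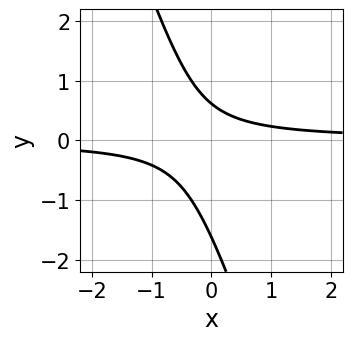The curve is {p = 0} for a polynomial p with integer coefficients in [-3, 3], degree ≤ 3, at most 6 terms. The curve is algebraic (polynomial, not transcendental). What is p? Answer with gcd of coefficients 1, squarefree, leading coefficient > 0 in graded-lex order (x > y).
(a) deg p = 2. The shape is more complex than any degree-1 curve.
(b) From the visible intercepts: no x-intercept at any integer in the box.
(c) Together with the visible shape, these determine p as stated.

3*x*y + y^2 + y - 1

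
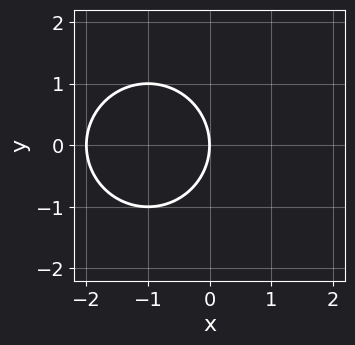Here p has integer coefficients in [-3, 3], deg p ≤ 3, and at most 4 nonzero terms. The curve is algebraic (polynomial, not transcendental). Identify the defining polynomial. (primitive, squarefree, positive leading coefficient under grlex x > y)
x^2 + y^2 + 2*x

The degree is 2 — no degree-1 curve has this shape.
Symmetries: mirror symmetry y ↦ −y ⇒ only even powers of y.
Checking where it meets the axes: the x-axis gridline crossings are at x ∈ {-2, 0}; it meets the y-axis at y = 0 (among the integer gridlines).
Putting this together gives p.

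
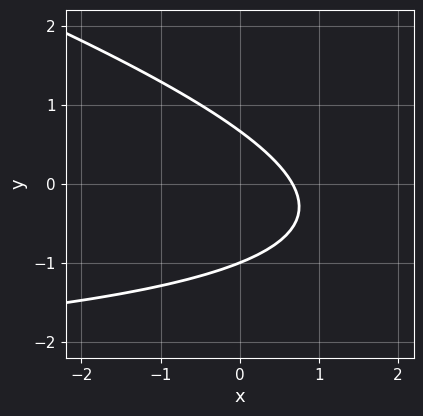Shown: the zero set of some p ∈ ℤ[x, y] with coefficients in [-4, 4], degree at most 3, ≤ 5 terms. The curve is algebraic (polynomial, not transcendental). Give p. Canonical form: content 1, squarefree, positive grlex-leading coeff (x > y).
(a) deg p = 2. The shape is more complex than any degree-1 curve.
(b) Observable constraints: it meets the y-axis at y = -1 (among the integer gridlines).
(c) Putting this together gives p.

x*y + 3*y^2 + 3*x + y - 2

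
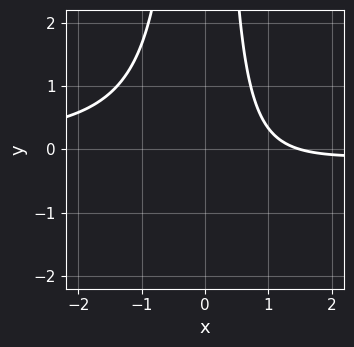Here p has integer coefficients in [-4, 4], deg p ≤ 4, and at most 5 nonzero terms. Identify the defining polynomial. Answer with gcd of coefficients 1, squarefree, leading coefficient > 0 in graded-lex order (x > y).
First, degree: a generic line meets the curve in up to 3 points, so deg p = 3.
Next, against the integer gridlines: no y-intercept at any integer in the box.
Finally, assembling these constraints gives the stated polynomial.

3*x^2*y + 2*x - 3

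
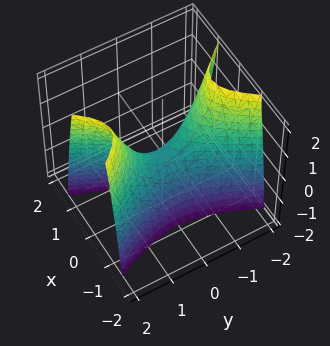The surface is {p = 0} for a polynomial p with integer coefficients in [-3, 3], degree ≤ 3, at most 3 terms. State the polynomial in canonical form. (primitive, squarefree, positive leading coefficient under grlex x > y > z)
1. Degree: a saddle surface; a quadric, so deg p = 2.
2. Symmetries: it's symmetric under x → −x, forcing even powers of x; the y ↦ −y reflection is a symmetry, so y appears only in even powers.
3. From the axis intercepts and sections: one z-axis crossing is at z = 0; one y-axis crossing is at y = 0.
4. The integer polynomial consistent with all of this is the stated p.

3*x^2 - y^2 + z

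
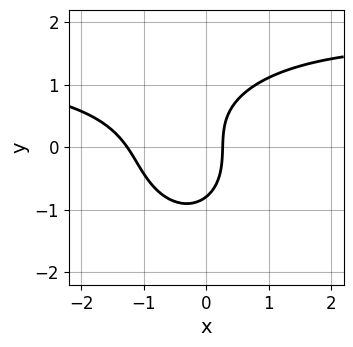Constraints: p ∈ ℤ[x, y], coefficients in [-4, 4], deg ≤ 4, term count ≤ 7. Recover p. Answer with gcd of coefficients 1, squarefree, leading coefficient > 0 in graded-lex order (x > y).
The degree is 3 — the shape is more complex than any degree-2 curve.
Putting this together gives p.

2*x^2*y + 2*y^3 - 3*x^2 - 3*x + 1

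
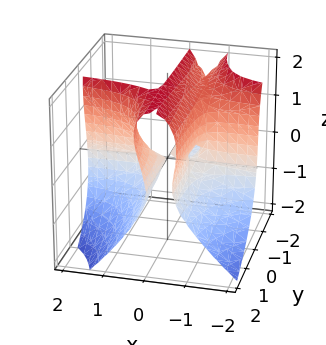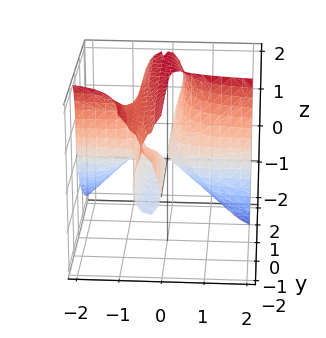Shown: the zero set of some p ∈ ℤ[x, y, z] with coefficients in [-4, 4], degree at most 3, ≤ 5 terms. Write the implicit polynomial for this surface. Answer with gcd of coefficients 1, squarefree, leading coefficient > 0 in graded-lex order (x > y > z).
3*x^2*y + z^3 + 2*x*y - x*z - 2*z^2

1. The degree is 3 — the shape is more complex than any degree-2 surface.
2. Checking where it meets the axes: one z-axis crossing is at z = 2; every point of the y-axis in the box is on the surface; the visible x-axis segment lies entirely on the surface.
3. Together with the visible shape, these determine p as stated.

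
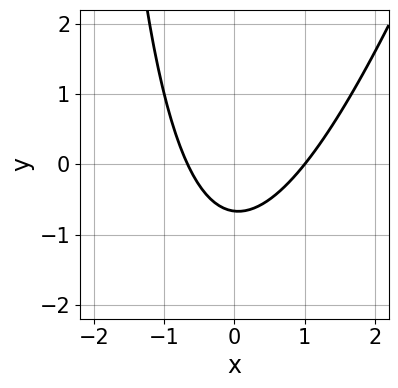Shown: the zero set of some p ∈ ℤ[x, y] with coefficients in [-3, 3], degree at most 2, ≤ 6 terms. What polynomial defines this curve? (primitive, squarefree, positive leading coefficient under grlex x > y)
(a) deg p = 2.
(b) Reading off the gridlines: one x-axis crossing is at x = 1.
(c) Fitting integer coefficients to these (and the overall shape) gives p.

3*x^2 - x*y - x - 3*y - 2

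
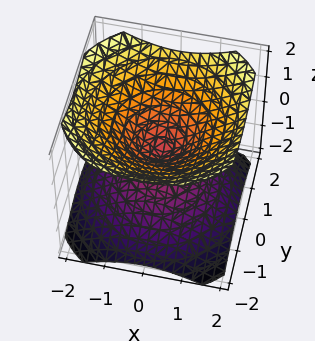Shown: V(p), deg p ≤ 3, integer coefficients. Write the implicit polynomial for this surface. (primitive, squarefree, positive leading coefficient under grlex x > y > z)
2*x^2 + 2*y^2 - 3*z^2

First, I count 2 distinct pieces. They look like related sheets of one shape, so recover p as a whole.
Next, deg p = 2. Two nappes meeting at a single point; a quadric.
Next, symmetries: it's symmetric under z → −z, forcing even powers of z; every cross-section ⟂ z is a circle, so x, y appear only via x² + y².
Next, reading off the gridlines: one x-axis crossing is at x = 0; it crosses the y-axis at the gridline y = 0; a circular section at z = -1 has radius between 1 and 2.
Finally, together with the visible shape, these determine p as stated.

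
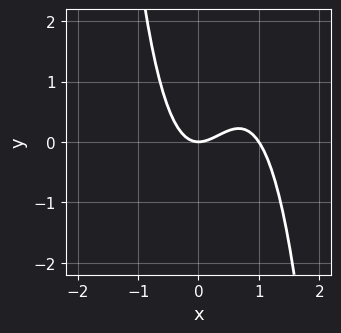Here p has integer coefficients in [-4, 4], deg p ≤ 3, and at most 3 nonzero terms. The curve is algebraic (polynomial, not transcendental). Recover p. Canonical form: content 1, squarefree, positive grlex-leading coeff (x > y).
3*x^3 - 3*x^2 + 2*y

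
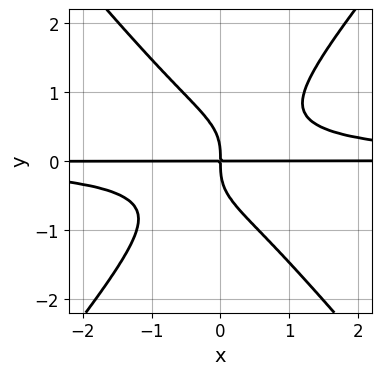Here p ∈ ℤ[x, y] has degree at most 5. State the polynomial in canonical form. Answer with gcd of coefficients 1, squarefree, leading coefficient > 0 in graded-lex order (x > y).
3*x^2*y^2 - 2*y^4 - 2*x*y

First, the degree is 4 — the shape is more complex than any degree-3 curve.
Then, from the axis intercepts and sections: every point of the x-axis in the box is on the curve.
Finally, assembling these constraints gives the stated polynomial.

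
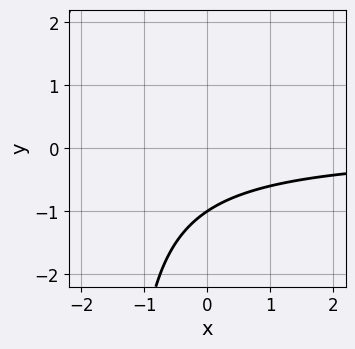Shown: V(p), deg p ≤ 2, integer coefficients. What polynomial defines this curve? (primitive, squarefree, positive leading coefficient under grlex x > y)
1. deg p = 2. A generic line meets the curve in up to 2 points.
2. Reading off the gridlines: it crosses the y-axis at the gridline y = -1; the curve avoids every integer x-axis point in the box.
3. Fitting integer coefficients to these (and the overall shape) gives p.

2*x*y + 3*y + 3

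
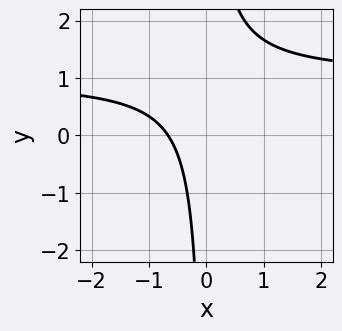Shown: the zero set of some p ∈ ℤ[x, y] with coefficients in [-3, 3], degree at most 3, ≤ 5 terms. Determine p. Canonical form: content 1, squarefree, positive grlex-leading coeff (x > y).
(a) The degree is 2 — no degree-1 curve has this shape.
(b) Checking where it meets the axes: no y-intercept at any integer in the box.
(c) Matching integer coefficients to the picture gives p.

3*x*y - 3*x - 2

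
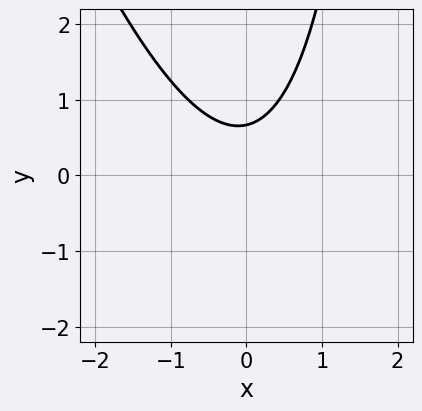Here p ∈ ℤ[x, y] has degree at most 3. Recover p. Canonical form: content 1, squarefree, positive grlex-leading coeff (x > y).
1. deg p = 2. No degree-1 curve has this shape.
2. Against the integer gridlines: the curve avoids every integer x-axis point in the box.
3. These observations pin down the coefficients.

3*x^2 + x*y - 3*y + 2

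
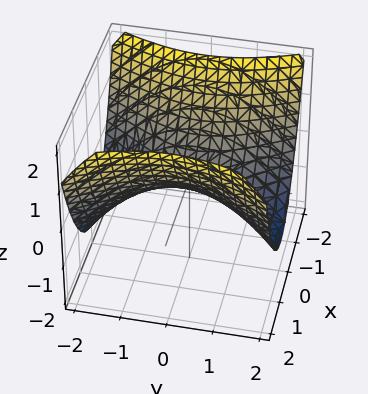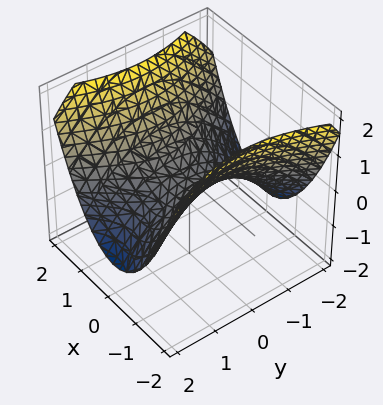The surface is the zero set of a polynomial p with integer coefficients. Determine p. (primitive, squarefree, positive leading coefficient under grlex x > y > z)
1. deg p = 2. A saddle surface; a quadric.
2. Symmetries: the y ↦ −y reflection is a symmetry, so y appears only in even powers; mirror symmetry x ↦ −x ⇒ only even powers of x.
3. Reading off the gridlines: it meets the y-axis at y = 0 (among the integer gridlines); one x-axis crossing is at x = 0; it meets the z-axis at z = 0 (among the integer gridlines).
4. Together with the visible shape, these determine p as stated.

2*x^2 - y^2 - 3*z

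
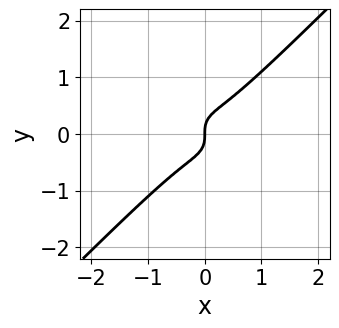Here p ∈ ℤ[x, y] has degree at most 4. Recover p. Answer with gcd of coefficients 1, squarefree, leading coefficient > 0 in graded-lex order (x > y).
3*x^3 - 3*y^3 + x

First, deg p = 3. A generic line meets the curve in up to 3 points.
Next, checking where it meets the axes: it crosses the y-axis at the gridline y = 0; one x-axis crossing is at x = 0.
Finally, putting this together gives p.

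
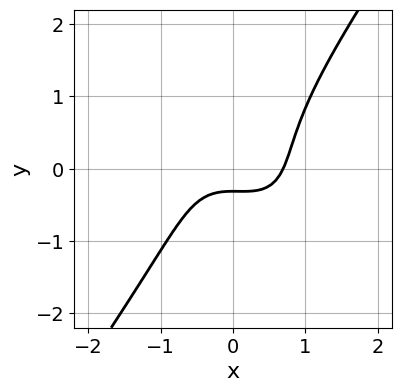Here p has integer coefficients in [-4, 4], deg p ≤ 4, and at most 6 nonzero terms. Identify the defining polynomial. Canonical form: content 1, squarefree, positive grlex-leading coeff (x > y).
3*x^3 + 2*x^2*y - 2*y^3 - 3*y - 1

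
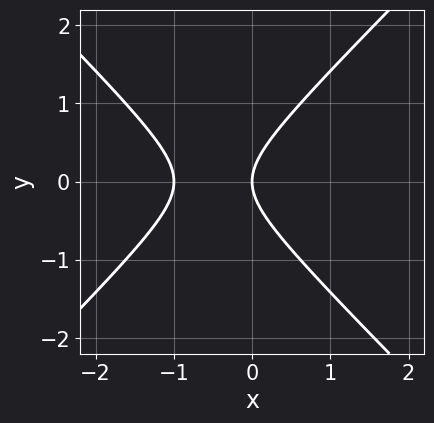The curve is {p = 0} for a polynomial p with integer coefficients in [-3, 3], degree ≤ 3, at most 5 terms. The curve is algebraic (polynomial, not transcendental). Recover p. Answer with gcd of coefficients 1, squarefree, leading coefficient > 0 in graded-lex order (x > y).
x^2 - y^2 + x

First, deg p = 2. No degree-1 curve has this shape.
Then, symmetries: it's symmetric under y → −y, forcing even powers of y.
Then, observable constraints: the x-axis gridline crossings are at x ∈ {-1, 0}; it meets the y-axis at y = 0 (among the integer gridlines).
Finally, putting this together gives p.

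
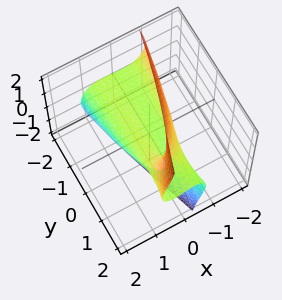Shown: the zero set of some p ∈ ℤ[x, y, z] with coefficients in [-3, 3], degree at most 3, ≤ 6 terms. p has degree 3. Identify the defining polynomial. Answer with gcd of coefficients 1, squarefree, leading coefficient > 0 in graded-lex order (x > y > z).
3*x^3 + 3*x*z^2 - 2*y*z - x + 2*z

(a) The degree is 3 — a generic line meets the surface in up to 3 points.
(b) Observable constraints: one x-axis crossing is at x = 0; the visible y-axis segment lies entirely on the surface; it meets the z-axis at z = 0 (among the integer gridlines).
(c) Assembling these constraints gives the stated polynomial.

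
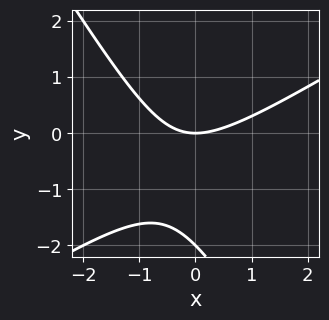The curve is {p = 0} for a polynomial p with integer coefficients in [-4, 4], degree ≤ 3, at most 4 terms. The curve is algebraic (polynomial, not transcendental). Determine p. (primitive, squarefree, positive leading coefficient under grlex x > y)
1. deg p = 2.
2. From the axis intercepts and sections: among the integer gridlines, it crosses the y-axis at y ∈ {-2, 0}; one x-axis crossing is at x = 0.
3. Fitting integer coefficients to these (and the overall shape) gives p.

x^2 - x*y - y^2 - 2*y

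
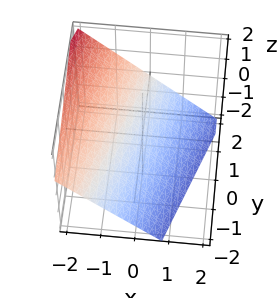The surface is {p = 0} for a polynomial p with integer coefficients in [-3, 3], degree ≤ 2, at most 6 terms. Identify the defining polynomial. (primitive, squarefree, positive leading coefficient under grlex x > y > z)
(a) The degree is 1 — the surface is flat (a plane).
(b) From the visible intercepts: it meets the y-axis at y = 2 (among the integer gridlines).
(c) Together with the visible shape, these determine p as stated.

3*x - y + 3*z + 2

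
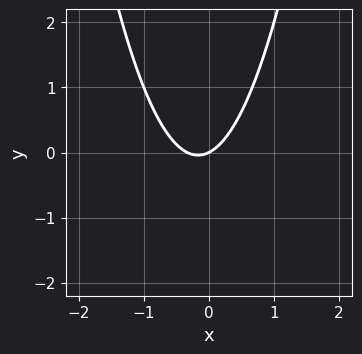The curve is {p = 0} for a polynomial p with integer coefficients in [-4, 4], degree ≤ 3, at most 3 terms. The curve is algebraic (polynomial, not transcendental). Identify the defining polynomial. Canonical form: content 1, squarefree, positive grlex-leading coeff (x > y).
deg p = 2. The shape is more complex than any degree-1 curve.
From the axis intercepts and sections: it crosses the x-axis at the gridline x = 0; it meets the y-axis at y = 0 (among the integer gridlines).
Assembling these constraints gives the stated polynomial.

3*x^2 + x - 2*y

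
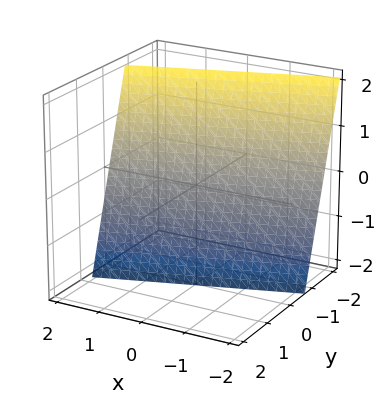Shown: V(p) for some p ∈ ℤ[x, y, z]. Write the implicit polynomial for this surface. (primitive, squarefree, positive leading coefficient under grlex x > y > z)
x - 3*y - z - 2

(a) The degree is 1 — the surface is flat (a plane).
(b) Against the integer gridlines: it crosses the z-axis at the gridline z = -2; it crosses the x-axis at the gridline x = 2.
(c) Fitting integer coefficients to these (and the overall shape) gives p.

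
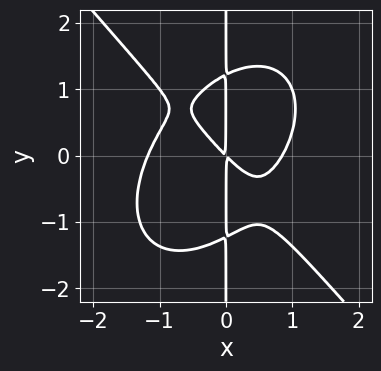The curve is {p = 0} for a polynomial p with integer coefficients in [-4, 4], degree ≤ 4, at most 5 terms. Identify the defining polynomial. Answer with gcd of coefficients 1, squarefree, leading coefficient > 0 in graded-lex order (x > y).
3*x^4 + 2*x*y^3 + x^3 - 3*x^2 - 3*x*y

1. Degree: the shape is more complex than any degree-3 curve, so deg p = 4.
2. Checking where it meets the axes: the visible y-axis segment lies entirely on the curve.
3. Solving for integer coefficients yields p as stated.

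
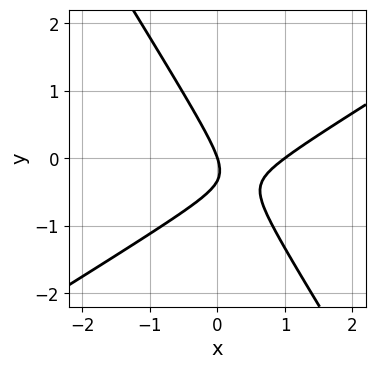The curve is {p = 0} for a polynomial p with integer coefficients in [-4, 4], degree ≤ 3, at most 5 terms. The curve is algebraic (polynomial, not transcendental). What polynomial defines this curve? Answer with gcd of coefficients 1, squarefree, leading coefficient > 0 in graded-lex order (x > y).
3*x^2 - 3*x*y - 3*y^2 - 3*x - y

deg p = 2.
From the axis intercepts and sections: it meets the y-axis at y = 0 (among the integer gridlines); among the integer gridlines, it crosses the x-axis at x ∈ {0, 1}.
Assembling these constraints gives the stated polynomial.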